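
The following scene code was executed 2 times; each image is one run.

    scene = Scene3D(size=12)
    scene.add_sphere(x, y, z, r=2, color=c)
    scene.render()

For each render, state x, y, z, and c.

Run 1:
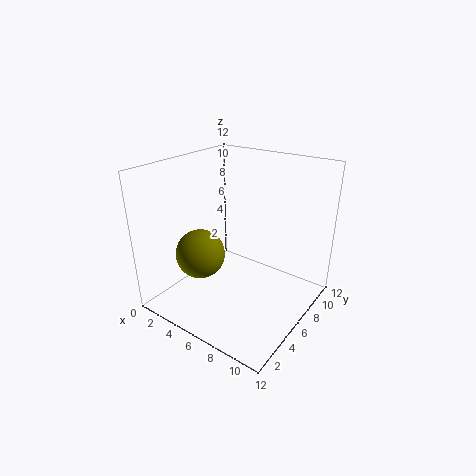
x = 4
y = 3.5
z = 5
c = 'olive'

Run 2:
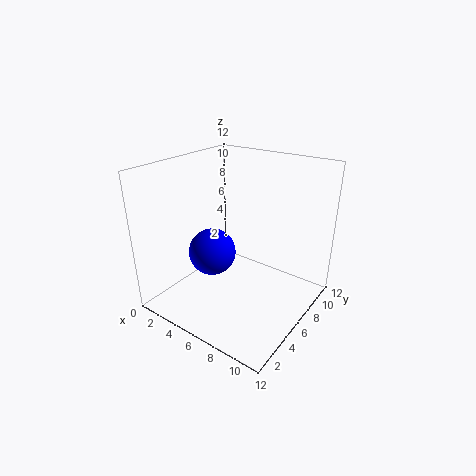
x = 4
y = 5
z = 4.5
c = 'blue'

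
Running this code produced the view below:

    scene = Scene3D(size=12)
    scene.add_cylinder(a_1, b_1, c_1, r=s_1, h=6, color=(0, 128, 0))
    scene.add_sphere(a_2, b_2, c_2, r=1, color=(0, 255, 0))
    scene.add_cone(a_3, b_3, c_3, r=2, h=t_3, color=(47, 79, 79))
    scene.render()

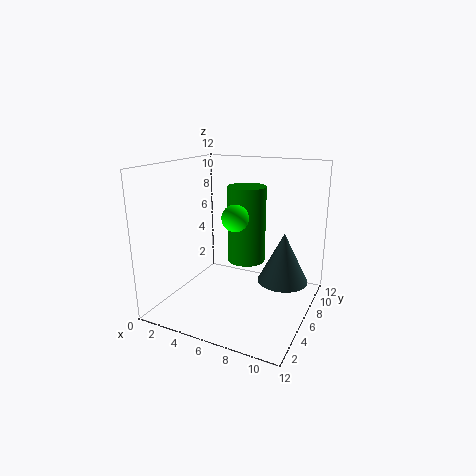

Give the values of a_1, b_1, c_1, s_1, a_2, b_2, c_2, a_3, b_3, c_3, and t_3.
a_1 = 7, b_1 = 5.5, c_1 = 4.5, s_1 = 1.5, a_2 = 7, b_2 = 3.5, c_2 = 8.5, a_3 = 10, b_3 = 6, c_3 = 3, t_3 = 4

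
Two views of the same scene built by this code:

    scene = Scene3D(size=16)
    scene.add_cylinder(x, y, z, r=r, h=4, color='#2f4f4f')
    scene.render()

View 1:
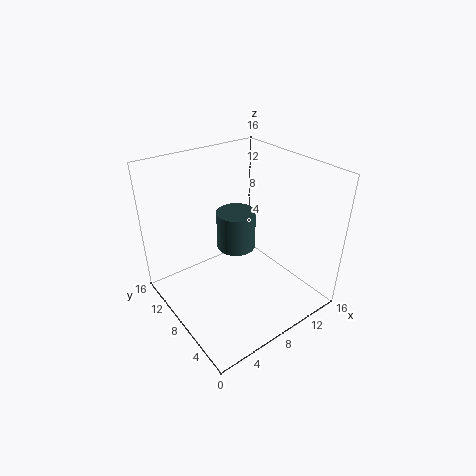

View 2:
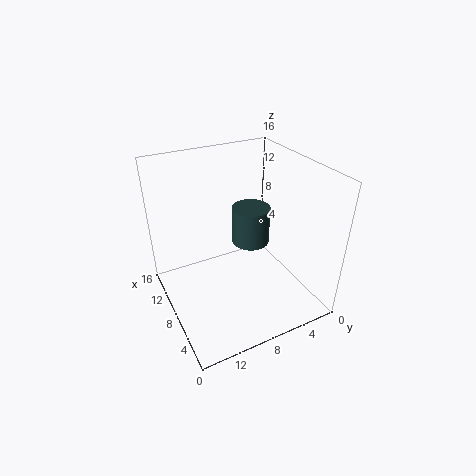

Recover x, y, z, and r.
x = 7; y = 7; z = 8; r = 2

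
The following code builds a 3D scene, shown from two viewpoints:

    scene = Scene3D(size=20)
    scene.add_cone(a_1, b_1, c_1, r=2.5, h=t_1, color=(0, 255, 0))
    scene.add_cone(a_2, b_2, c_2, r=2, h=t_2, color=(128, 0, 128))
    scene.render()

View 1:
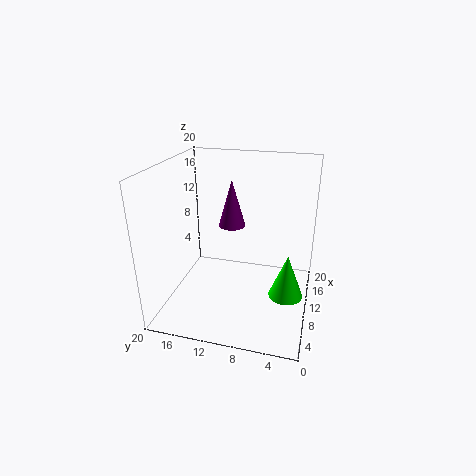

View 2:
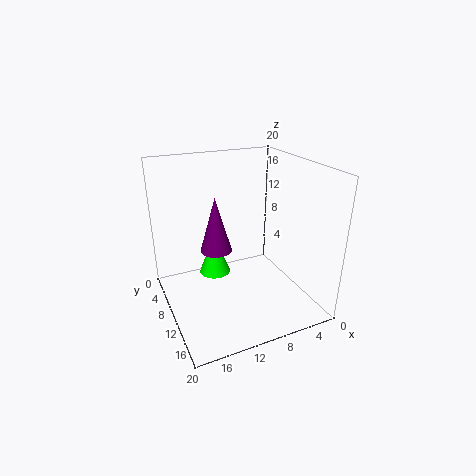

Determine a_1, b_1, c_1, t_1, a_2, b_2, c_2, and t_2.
a_1 = 11
b_1 = 3
c_1 = 1
t_1 = 6.5
a_2 = 14
b_2 = 12
c_2 = 10
t_2 = 7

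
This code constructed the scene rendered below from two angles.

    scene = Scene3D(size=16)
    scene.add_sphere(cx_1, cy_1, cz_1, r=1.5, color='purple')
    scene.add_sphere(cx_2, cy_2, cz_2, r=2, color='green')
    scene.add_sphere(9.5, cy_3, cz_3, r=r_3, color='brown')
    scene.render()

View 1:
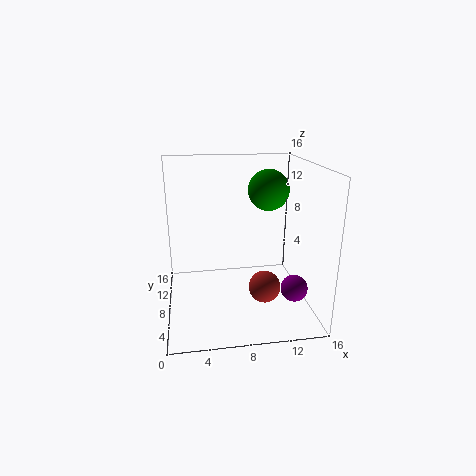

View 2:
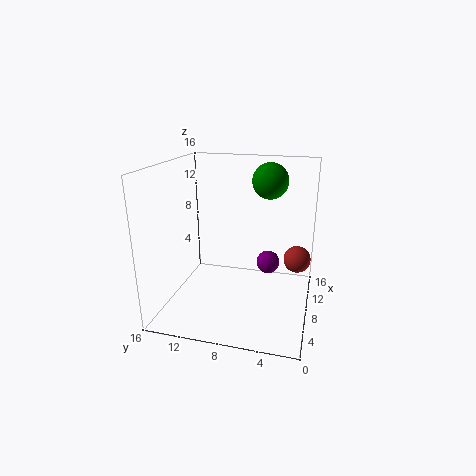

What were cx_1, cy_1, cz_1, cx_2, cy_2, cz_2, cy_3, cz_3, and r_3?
cx_1 = 14; cy_1 = 5.5; cz_1 = 2.5; cx_2 = 10.5; cy_2 = 5; cz_2 = 14; cy_3 = 1.5; cz_3 = 5.5; r_3 = 1.5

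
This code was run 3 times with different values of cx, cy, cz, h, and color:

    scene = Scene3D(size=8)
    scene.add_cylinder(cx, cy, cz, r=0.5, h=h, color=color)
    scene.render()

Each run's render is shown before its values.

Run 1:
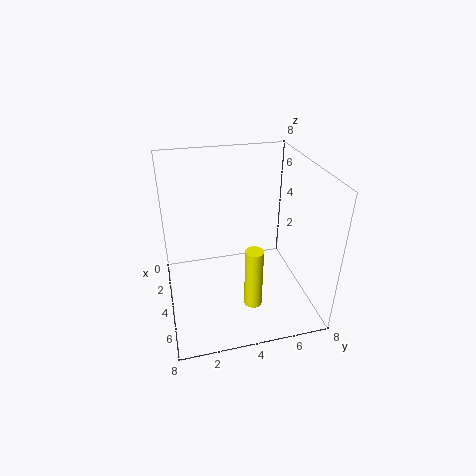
cx = 5.5
cy = 4.5
cz = 0.5
h = 3.5
color = 'yellow'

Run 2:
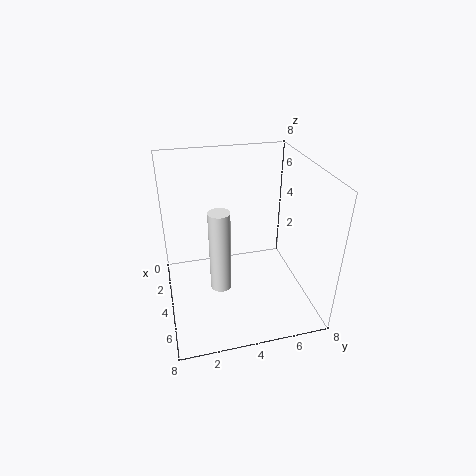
cx = 6.5
cy = 2.5
cz = 3
h = 4
color = 'white'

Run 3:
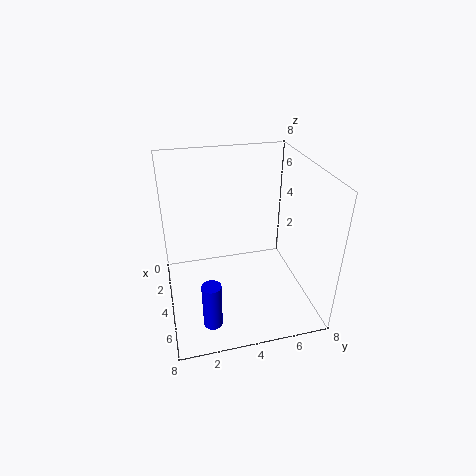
cx = 6.5
cy = 2
cz = 0.5
h = 2.5
color = 'blue'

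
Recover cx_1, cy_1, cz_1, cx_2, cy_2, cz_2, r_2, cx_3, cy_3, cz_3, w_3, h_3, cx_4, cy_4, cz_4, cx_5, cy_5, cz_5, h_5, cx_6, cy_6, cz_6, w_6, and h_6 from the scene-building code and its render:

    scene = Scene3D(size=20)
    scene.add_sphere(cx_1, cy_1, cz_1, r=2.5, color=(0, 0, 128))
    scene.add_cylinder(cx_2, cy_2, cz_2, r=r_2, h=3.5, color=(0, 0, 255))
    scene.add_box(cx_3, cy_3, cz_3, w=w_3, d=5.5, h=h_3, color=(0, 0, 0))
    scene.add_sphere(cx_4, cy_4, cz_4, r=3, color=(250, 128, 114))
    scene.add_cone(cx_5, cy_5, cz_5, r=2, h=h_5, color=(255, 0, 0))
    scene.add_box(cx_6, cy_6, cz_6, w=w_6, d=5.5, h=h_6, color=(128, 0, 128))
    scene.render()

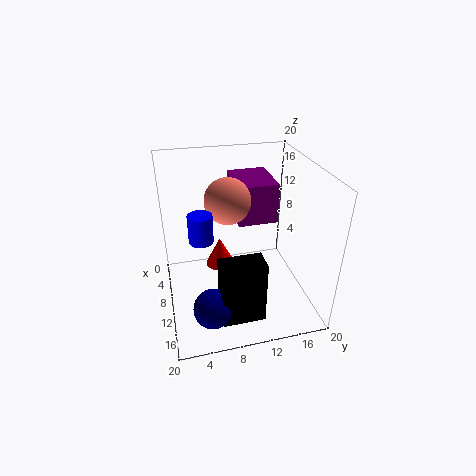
cx_1 = 17
cy_1 = 5
cz_1 = 4.5
cx_2 = 13.5
cy_2 = 4.5
cz_2 = 12.5
r_2 = 1.5
cx_3 = 15.5
cy_3 = 6
cz_3 = 2.5
w_3 = 3
h_3 = 8.5
cx_4 = 10.5
cy_4 = 8.5
cz_4 = 16
cx_5 = 9.5
cy_5 = 7.5
cz_5 = 6
h_5 = 4
cx_6 = 3.5
cy_6 = 10
cz_6 = 12
w_6 = 7
h_6 = 5.5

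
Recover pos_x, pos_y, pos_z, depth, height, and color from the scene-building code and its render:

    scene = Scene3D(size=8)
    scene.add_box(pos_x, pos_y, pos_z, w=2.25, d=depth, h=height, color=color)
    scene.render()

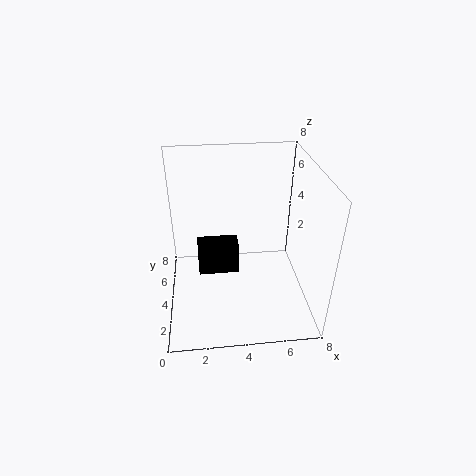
pos_x = 1.75, pos_y = 3.5, pos_z = 2, depth = 1.25, height = 1.75, color = 'black'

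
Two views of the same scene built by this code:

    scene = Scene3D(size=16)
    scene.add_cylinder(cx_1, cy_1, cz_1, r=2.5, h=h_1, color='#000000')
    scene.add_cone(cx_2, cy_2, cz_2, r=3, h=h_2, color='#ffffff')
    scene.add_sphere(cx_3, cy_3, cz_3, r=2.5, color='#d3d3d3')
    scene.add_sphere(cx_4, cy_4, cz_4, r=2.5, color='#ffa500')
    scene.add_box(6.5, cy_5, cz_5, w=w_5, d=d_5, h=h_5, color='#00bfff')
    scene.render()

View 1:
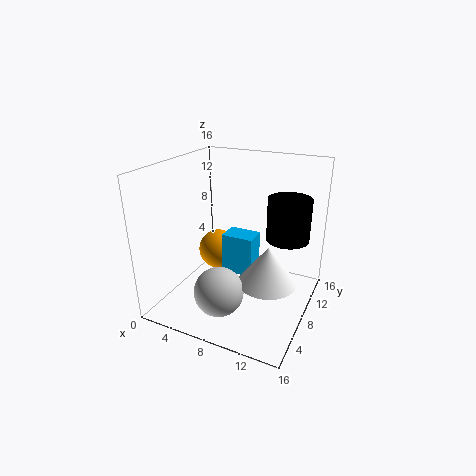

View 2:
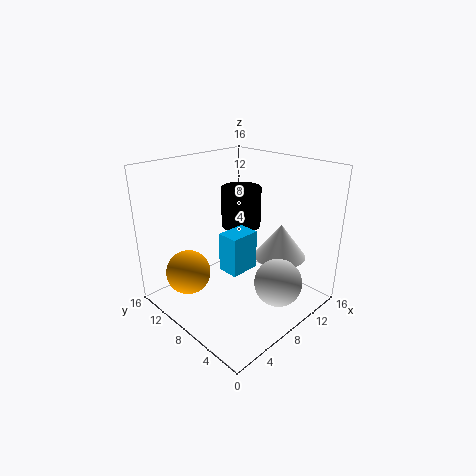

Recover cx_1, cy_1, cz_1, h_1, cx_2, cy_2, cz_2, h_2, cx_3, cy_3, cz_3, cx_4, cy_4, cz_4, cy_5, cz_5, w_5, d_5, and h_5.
cx_1 = 12.5; cy_1 = 12; cz_1 = 7; h_1 = 5; cx_2 = 12.5; cy_2 = 5.5; cz_2 = 5; h_2 = 4; cx_3 = 8.5; cy_3 = 2.5; cz_3 = 4.5; cx_4 = 3.5; cy_4 = 11.5; cz_4 = 4; cy_5 = 7; cz_5 = 4; w_5 = 3.5; d_5 = 2.5; h_5 = 4.5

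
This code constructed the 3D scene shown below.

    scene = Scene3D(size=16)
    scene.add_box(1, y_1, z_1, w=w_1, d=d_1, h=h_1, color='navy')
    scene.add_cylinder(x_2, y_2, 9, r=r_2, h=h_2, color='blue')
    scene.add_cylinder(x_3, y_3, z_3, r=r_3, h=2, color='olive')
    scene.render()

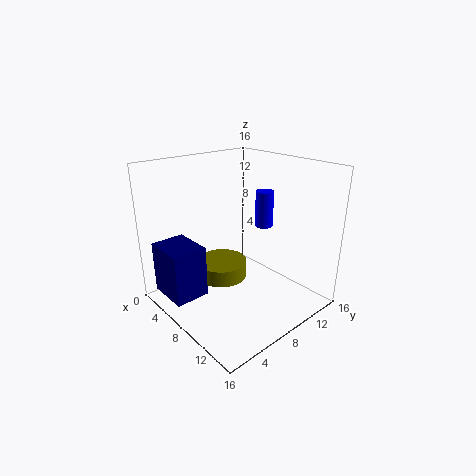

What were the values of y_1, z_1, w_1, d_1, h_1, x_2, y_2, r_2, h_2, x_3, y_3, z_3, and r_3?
y_1 = 1, z_1 = 1, w_1 = 5, d_1 = 4, h_1 = 6, x_2 = 9, y_2 = 11, r_2 = 1, h_2 = 4, x_3 = 5, y_3 = 8, z_3 = 2, r_3 = 3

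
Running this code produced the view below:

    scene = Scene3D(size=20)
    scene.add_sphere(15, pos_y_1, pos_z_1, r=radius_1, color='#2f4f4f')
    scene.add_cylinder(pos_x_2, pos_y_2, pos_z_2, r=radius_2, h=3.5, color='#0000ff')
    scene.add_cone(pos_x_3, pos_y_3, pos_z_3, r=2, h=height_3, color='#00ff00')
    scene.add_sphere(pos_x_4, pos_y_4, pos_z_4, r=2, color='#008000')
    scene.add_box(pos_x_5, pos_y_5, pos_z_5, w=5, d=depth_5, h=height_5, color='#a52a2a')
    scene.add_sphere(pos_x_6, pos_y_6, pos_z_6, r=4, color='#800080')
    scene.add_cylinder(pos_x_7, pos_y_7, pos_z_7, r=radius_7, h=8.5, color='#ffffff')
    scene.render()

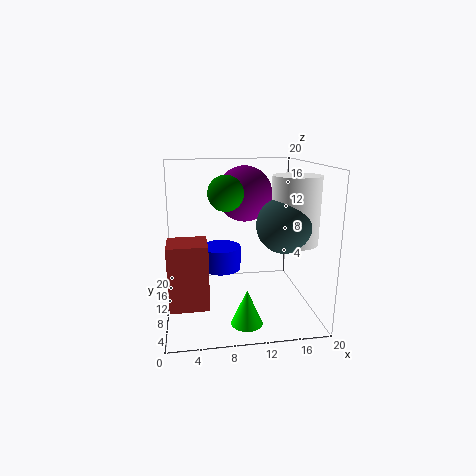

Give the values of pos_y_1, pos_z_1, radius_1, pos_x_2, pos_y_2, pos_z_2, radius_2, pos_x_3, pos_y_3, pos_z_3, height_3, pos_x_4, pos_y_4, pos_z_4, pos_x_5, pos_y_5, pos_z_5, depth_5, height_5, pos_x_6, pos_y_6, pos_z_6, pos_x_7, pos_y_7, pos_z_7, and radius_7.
pos_y_1 = 5
pos_z_1 = 13
radius_1 = 3.5
pos_x_2 = 8
pos_y_2 = 14
pos_z_2 = 4
radius_2 = 3
pos_x_3 = 10
pos_y_3 = 3
pos_z_3 = 1
height_3 = 4.5
pos_x_4 = 7.5
pos_y_4 = 3
pos_z_4 = 17.5
pos_x_5 = 0.5
pos_y_5 = 4
pos_z_5 = 2.5
depth_5 = 4.5
height_5 = 8.5
pos_x_6 = 11.5
pos_y_6 = 13.5
pos_z_6 = 15.5
pos_x_7 = 16.5
pos_y_7 = 5.5
pos_z_7 = 10.5
radius_7 = 3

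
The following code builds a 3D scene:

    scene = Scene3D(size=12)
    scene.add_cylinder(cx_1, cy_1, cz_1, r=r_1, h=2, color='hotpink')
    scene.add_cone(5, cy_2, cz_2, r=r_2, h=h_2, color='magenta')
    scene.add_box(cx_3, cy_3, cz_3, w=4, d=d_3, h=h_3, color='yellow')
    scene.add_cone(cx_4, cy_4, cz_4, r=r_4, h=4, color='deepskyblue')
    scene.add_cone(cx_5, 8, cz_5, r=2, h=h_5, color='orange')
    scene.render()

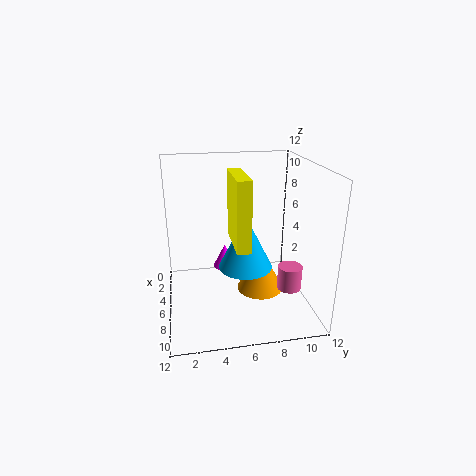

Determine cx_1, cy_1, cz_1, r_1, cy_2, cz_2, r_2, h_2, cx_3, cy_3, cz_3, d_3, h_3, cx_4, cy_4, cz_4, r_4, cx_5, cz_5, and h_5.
cx_1 = 8
cy_1 = 10
cz_1 = 2
r_1 = 1
cy_2 = 5
cz_2 = 3
r_2 = 1
h_2 = 2
cx_3 = 7
cy_3 = 5
cz_3 = 7
d_3 = 1
h_3 = 5
cx_4 = 9
cy_4 = 6
cz_4 = 5
r_4 = 2
cx_5 = 6
cz_5 = 1
h_5 = 4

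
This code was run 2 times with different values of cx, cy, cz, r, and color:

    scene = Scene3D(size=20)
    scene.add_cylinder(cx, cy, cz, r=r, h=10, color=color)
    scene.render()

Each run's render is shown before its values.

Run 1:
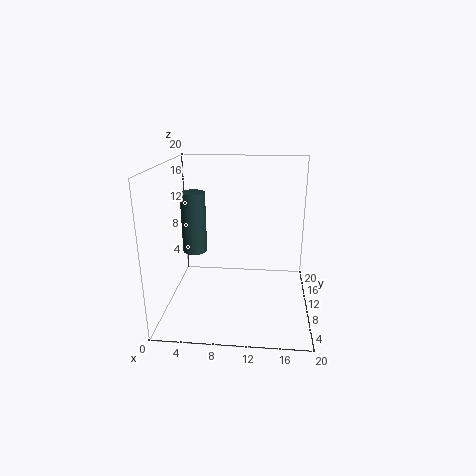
cx = 2, cy = 17.5, cz = 4.5, r = 2, color = 'darkslategray'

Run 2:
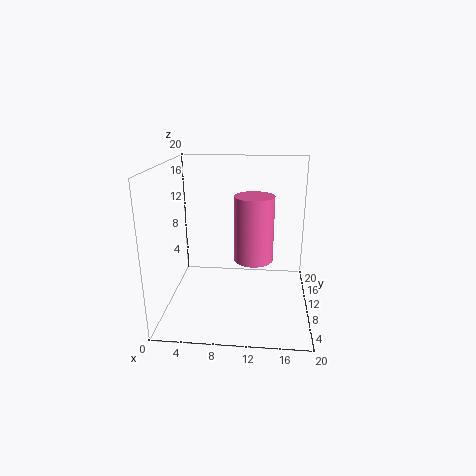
cx = 12, cy = 14, cz = 5, r = 3, color = 'hotpink'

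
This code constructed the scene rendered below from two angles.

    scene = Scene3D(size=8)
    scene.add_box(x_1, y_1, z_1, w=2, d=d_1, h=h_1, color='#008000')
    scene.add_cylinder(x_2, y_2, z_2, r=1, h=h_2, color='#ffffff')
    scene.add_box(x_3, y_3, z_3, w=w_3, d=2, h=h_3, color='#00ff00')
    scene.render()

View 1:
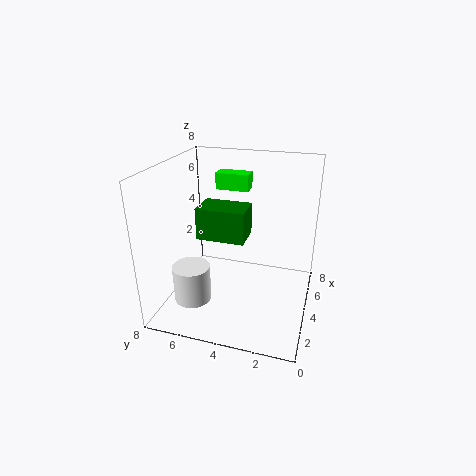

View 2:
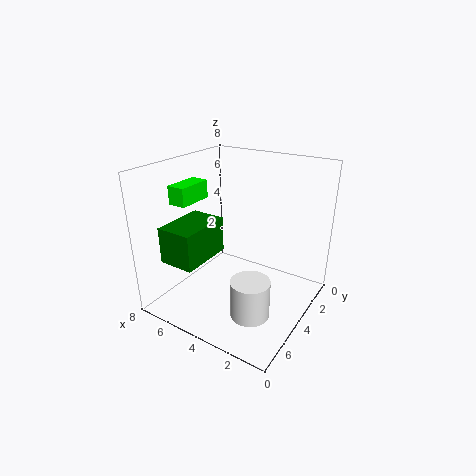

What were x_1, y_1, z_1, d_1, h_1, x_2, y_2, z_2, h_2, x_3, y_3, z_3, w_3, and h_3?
x_1 = 5, y_1 = 4, z_1 = 3, d_1 = 3, h_1 = 2, x_2 = 2, y_2 = 6, z_2 = 1, h_2 = 2, x_3 = 6, y_3 = 4, z_3 = 6, w_3 = 1, h_3 = 1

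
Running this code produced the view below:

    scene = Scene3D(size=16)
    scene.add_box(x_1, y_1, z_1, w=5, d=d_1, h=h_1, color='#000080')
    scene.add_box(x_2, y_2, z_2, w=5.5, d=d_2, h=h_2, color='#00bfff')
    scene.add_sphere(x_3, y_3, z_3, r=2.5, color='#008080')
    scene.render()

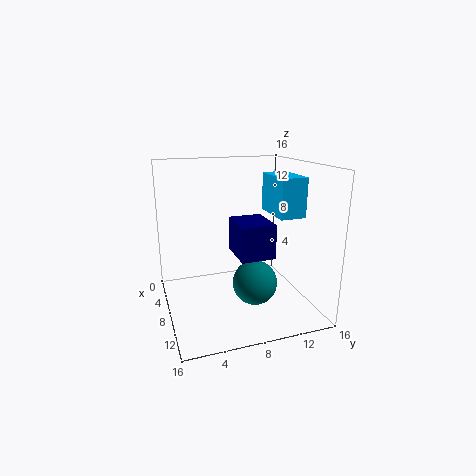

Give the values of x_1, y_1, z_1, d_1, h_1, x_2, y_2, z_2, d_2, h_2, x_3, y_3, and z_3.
x_1 = 4.5
y_1 = 8
z_1 = 5.5
d_1 = 4
h_1 = 4
x_2 = 4
y_2 = 12.5
z_2 = 10
d_2 = 3
h_2 = 4.5
x_3 = 9.5
y_3 = 9.5
z_3 = 3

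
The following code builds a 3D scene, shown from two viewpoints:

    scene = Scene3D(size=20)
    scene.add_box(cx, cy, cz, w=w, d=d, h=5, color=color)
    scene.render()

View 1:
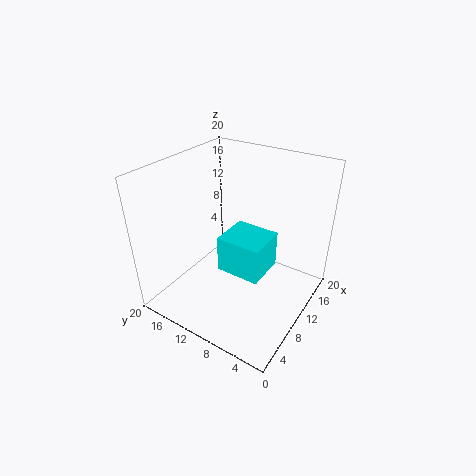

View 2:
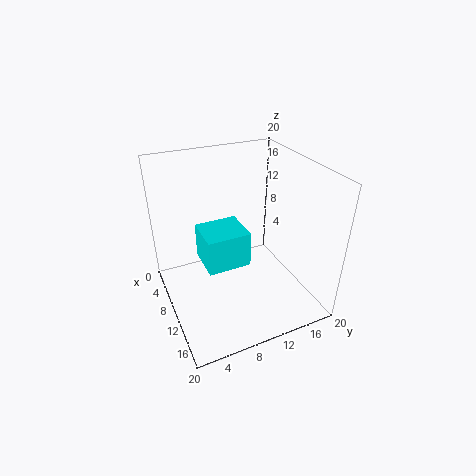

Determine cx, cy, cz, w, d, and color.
cx = 6.5
cy = 5
cz = 6.5
w = 5.5
d = 6
color = 'cyan'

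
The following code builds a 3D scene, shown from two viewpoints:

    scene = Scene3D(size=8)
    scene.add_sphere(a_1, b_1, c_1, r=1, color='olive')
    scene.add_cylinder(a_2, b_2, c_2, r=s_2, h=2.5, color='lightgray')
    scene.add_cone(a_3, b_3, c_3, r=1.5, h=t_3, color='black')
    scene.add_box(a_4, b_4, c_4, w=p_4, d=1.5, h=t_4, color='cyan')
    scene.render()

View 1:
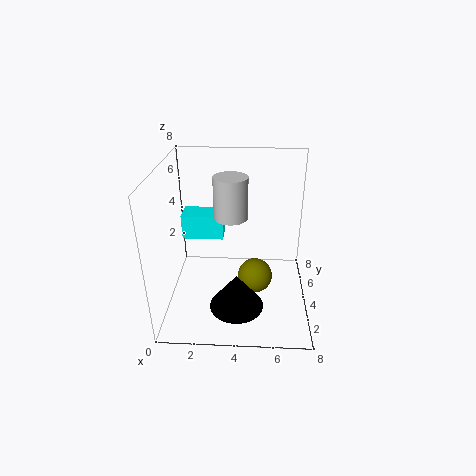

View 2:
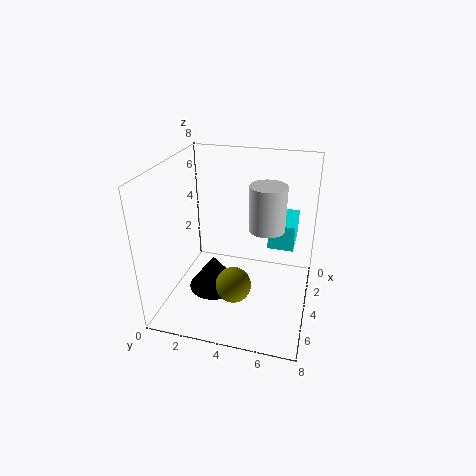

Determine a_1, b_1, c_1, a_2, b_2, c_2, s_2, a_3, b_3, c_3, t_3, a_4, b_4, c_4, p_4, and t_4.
a_1 = 5
b_1 = 4
c_1 = 1.5
a_2 = 3.5
b_2 = 5.5
c_2 = 4.5
s_2 = 1
a_3 = 4
b_3 = 2.5
c_3 = 0.5
t_3 = 2
a_4 = 0.5
b_4 = 5.5
c_4 = 3
p_4 = 2.5
t_4 = 1.5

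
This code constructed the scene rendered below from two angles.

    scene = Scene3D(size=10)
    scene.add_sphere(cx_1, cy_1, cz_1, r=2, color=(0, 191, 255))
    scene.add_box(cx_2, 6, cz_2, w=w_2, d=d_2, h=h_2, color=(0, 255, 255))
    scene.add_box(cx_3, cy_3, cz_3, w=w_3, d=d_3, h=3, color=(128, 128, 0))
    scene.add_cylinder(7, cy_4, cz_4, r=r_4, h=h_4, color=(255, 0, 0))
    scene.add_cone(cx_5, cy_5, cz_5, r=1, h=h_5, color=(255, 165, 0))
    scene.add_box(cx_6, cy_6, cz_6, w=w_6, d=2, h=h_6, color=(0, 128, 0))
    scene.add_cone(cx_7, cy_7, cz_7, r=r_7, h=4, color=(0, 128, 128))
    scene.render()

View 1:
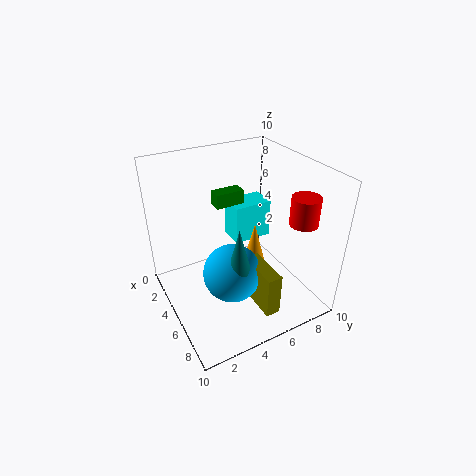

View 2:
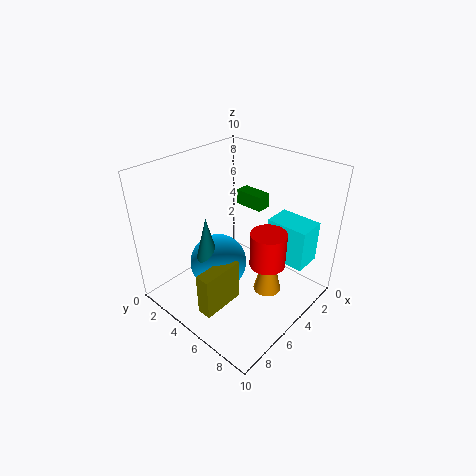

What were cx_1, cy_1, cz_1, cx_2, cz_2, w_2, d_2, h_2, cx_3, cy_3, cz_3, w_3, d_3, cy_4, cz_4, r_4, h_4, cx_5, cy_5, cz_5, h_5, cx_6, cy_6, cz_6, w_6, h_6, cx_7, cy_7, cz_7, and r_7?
cx_1 = 6, cy_1 = 4, cz_1 = 3, cx_2 = 1, cz_2 = 3, w_2 = 2, d_2 = 3, h_2 = 3, cx_3 = 6, cy_3 = 5, cz_3 = 1, w_3 = 3, d_3 = 1, cy_4 = 9, cz_4 = 6, r_4 = 1, h_4 = 2, cx_5 = 4, cy_5 = 7, cz_5 = 1, h_5 = 4, cx_6 = 3, cy_6 = 4, cz_6 = 7, w_6 = 1, h_6 = 1, cx_7 = 7, cy_7 = 4, cz_7 = 3, r_7 = 1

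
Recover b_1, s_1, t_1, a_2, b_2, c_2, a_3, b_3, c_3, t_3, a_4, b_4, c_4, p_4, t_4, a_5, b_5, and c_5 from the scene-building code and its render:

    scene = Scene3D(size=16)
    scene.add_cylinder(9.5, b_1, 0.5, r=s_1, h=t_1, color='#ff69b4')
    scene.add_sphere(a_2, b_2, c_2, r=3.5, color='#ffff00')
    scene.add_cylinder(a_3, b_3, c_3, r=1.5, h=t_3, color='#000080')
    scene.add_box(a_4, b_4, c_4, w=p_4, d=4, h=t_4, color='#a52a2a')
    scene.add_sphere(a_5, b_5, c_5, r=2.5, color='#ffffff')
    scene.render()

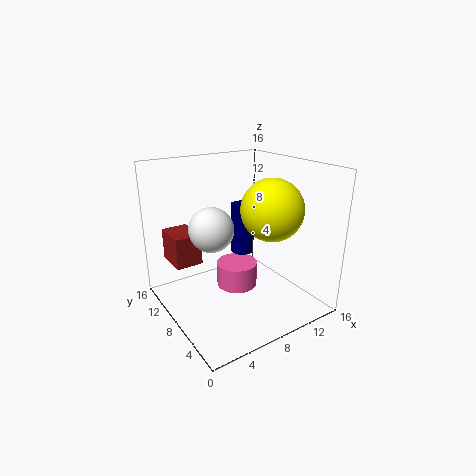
b_1 = 10.5; s_1 = 2.5; t_1 = 3; a_2 = 11.5; b_2 = 6.5; c_2 = 11; a_3 = 12; b_3 = 13; c_3 = 3.5; t_3 = 6.5; a_4 = 1.5; b_4 = 10; c_4 = 5; p_4 = 3; t_4 = 3.5; a_5 = 5.5; b_5 = 9.5; c_5 = 9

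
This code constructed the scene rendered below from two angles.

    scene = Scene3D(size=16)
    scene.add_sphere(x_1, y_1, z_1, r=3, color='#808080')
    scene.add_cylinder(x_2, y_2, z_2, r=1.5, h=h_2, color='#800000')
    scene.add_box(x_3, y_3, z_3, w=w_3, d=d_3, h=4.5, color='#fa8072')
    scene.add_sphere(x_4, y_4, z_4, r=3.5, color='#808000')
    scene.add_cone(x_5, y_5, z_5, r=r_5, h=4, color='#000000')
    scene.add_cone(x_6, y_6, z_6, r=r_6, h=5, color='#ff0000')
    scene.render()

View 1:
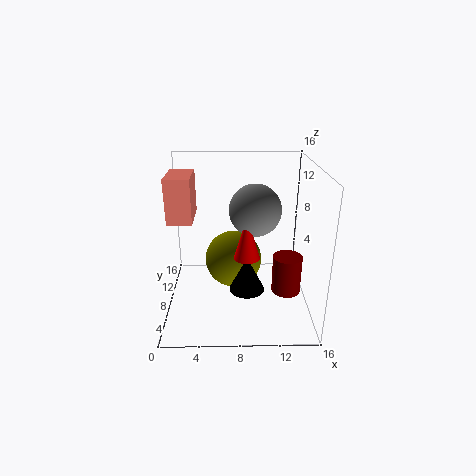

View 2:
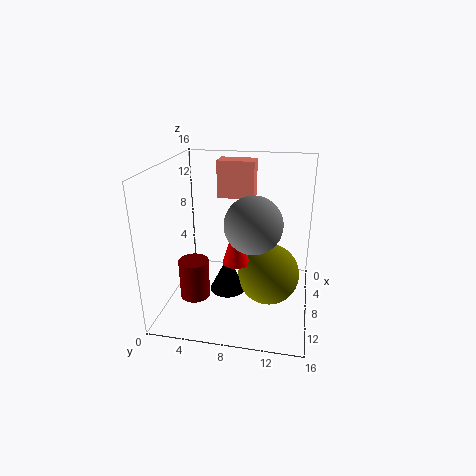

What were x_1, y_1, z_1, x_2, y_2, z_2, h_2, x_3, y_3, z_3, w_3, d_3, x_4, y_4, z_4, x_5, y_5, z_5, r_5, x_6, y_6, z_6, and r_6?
x_1 = 10
y_1 = 10
z_1 = 10.5
x_2 = 13
y_2 = 4.5
z_2 = 3.5
h_2 = 4
x_3 = 1
y_3 = 4.5
z_3 = 11
w_3 = 2.5
d_3 = 4.5
x_4 = 7.5
y_4 = 11.5
z_4 = 3.5
x_5 = 9
y_5 = 7
z_5 = 2
r_5 = 2
x_6 = 9
y_6 = 8
z_6 = 5.5
r_6 = 1.5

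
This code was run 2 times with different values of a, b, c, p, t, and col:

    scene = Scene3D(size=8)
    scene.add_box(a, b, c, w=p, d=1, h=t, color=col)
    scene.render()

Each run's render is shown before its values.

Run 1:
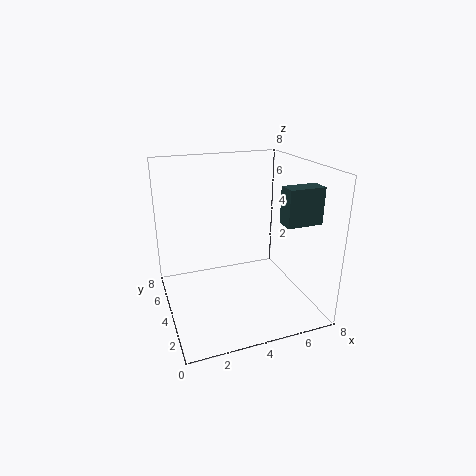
a = 6; b = 2; c = 5; p = 2; t = 2; col = 'darkslategray'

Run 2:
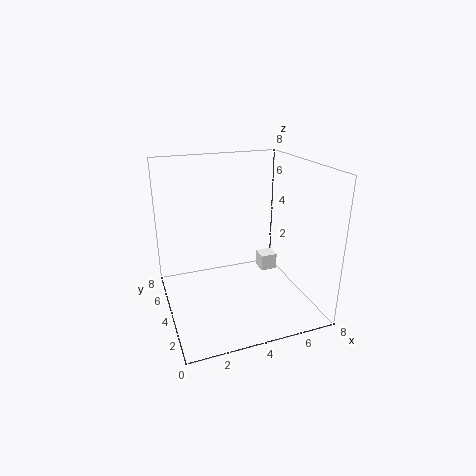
a = 6; b = 5; c = 1; p = 1; t = 1; col = 'white'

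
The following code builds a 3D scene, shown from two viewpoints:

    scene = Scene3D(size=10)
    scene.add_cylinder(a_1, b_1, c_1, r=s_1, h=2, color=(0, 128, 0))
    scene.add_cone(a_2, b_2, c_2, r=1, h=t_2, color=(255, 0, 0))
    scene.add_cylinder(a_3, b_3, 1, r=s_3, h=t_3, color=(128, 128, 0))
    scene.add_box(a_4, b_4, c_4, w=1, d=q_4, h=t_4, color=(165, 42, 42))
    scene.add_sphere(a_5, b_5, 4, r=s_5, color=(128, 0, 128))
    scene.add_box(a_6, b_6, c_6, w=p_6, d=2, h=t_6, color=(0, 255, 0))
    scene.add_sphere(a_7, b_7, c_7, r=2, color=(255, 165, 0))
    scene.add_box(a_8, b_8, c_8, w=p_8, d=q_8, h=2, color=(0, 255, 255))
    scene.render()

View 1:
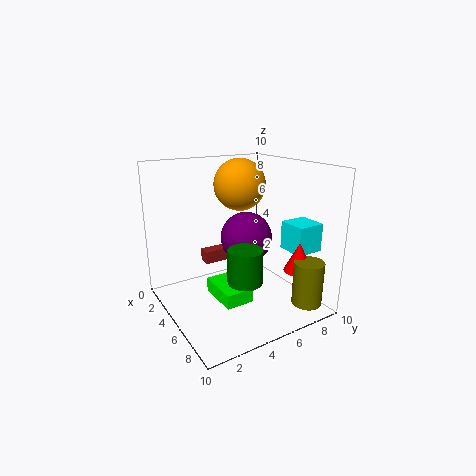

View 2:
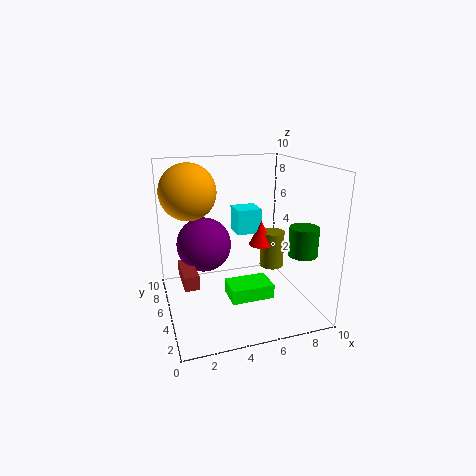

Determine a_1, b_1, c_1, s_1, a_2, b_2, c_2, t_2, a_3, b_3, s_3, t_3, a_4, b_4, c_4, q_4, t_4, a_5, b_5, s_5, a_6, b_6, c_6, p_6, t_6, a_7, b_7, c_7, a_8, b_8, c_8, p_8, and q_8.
a_1 = 9; b_1 = 3; c_1 = 4; s_1 = 1; a_2 = 8; b_2 = 8; c_2 = 3; t_2 = 2; a_3 = 9; b_3 = 8; s_3 = 1; t_3 = 3; a_4 = 1; b_4 = 4; c_4 = 2; q_4 = 3; t_4 = 1; a_5 = 3; b_5 = 7; s_5 = 2; a_6 = 4; b_6 = 3; c_6 = 1; p_6 = 3; t_6 = 1; a_7 = 2; b_7 = 7; c_7 = 8; a_8 = 6; b_8 = 8; c_8 = 4; p_8 = 2; q_8 = 2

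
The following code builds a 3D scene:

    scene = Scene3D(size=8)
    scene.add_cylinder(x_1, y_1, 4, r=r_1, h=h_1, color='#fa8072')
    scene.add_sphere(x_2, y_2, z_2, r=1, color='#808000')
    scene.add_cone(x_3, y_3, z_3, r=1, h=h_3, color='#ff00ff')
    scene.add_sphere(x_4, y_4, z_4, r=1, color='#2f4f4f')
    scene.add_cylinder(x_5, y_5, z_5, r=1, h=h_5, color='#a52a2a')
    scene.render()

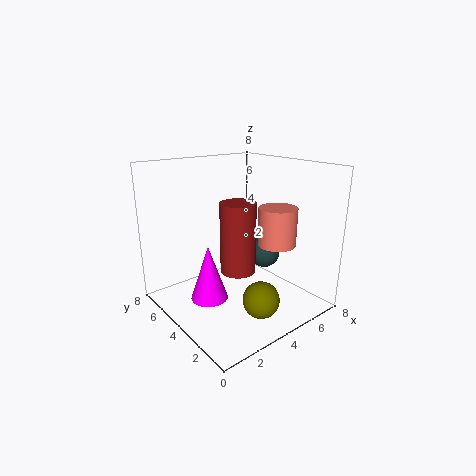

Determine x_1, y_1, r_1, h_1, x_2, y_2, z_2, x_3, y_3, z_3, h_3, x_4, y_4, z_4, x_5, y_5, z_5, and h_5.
x_1 = 5, y_1 = 2, r_1 = 1, h_1 = 2, x_2 = 4, y_2 = 2, z_2 = 1, x_3 = 2, y_3 = 4, z_3 = 1, h_3 = 3, x_4 = 7, y_4 = 5, z_4 = 2, x_5 = 4, y_5 = 4, z_5 = 2, h_5 = 4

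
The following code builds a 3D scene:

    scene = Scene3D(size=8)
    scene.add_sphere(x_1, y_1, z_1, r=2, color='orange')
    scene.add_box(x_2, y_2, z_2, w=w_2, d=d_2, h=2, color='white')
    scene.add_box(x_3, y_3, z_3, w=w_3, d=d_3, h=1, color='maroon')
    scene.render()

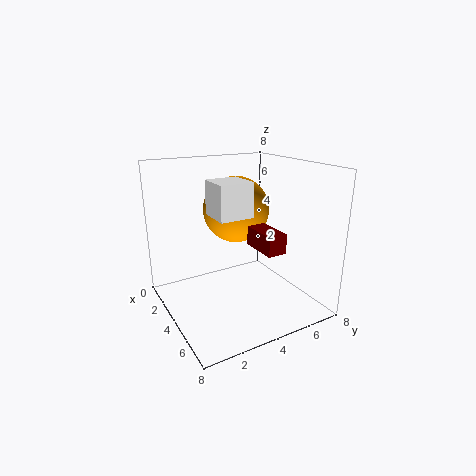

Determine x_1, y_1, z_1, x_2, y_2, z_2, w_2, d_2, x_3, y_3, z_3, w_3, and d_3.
x_1 = 2; y_1 = 5; z_1 = 5; x_2 = 2; y_2 = 3; z_2 = 5; w_2 = 2; d_2 = 2; x_3 = 5; y_3 = 4; z_3 = 4; w_3 = 2; d_3 = 1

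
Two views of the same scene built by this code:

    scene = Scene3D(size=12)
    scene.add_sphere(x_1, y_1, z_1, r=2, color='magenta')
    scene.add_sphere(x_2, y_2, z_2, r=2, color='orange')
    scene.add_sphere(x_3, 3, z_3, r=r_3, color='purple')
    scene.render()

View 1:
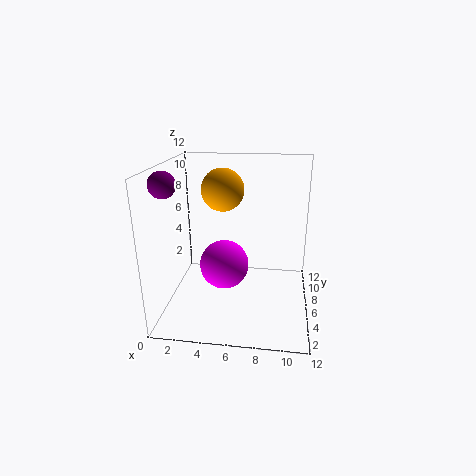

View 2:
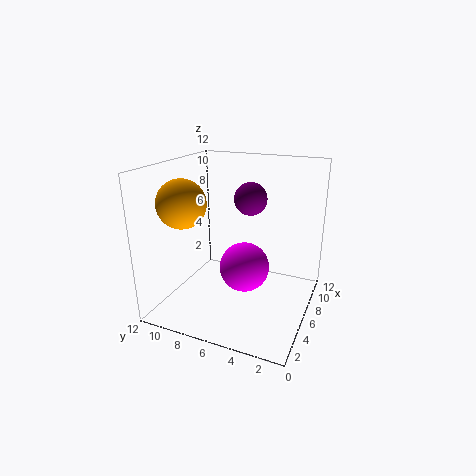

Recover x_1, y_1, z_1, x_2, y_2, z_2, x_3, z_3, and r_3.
x_1 = 5, y_1 = 5, z_1 = 4, x_2 = 4, y_2 = 10, z_2 = 9, x_3 = 1, z_3 = 11, r_3 = 1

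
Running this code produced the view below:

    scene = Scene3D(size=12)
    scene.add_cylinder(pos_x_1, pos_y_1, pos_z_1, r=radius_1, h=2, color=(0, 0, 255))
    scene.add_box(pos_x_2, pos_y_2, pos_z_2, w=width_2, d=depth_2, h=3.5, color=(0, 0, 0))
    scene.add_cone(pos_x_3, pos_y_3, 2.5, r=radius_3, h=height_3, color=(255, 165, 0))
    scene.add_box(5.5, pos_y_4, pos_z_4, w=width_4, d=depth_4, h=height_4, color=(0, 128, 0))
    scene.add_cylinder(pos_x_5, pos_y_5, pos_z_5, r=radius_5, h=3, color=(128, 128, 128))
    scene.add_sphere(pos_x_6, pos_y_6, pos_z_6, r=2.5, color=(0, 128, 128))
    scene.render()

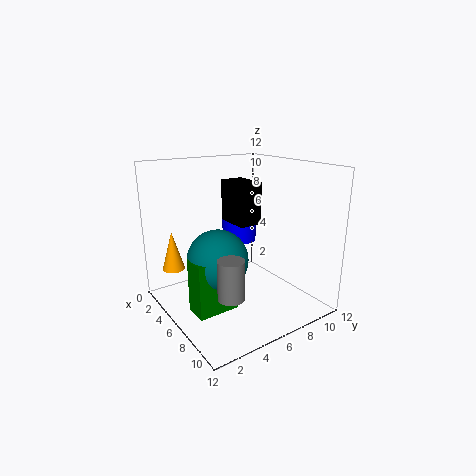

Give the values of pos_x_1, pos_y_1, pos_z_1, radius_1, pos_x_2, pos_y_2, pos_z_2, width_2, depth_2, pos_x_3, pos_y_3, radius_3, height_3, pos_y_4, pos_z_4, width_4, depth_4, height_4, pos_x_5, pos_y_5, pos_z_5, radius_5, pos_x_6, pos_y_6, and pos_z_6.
pos_x_1 = 4, pos_y_1 = 7.5, pos_z_1 = 5, radius_1 = 1.5, pos_x_2 = 3.5, pos_y_2 = 6, pos_z_2 = 7, width_2 = 3, depth_2 = 2, pos_x_3 = 1.5, pos_y_3 = 2, radius_3 = 1, height_3 = 3.5, pos_y_4 = 1.5, pos_z_4 = 0.5, width_4 = 2, depth_4 = 3.5, height_4 = 4.5, pos_x_5 = 9.5, pos_y_5 = 3, pos_z_5 = 3, radius_5 = 1, pos_x_6 = 6, pos_y_6 = 4, pos_z_6 = 4.5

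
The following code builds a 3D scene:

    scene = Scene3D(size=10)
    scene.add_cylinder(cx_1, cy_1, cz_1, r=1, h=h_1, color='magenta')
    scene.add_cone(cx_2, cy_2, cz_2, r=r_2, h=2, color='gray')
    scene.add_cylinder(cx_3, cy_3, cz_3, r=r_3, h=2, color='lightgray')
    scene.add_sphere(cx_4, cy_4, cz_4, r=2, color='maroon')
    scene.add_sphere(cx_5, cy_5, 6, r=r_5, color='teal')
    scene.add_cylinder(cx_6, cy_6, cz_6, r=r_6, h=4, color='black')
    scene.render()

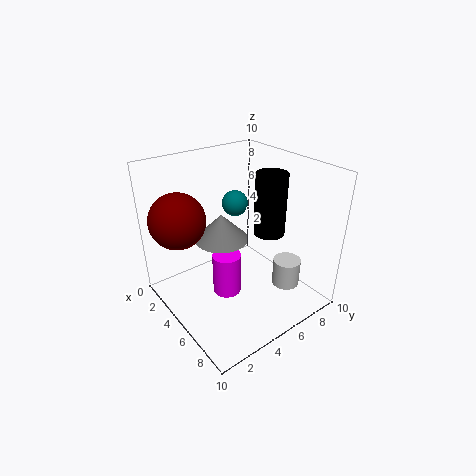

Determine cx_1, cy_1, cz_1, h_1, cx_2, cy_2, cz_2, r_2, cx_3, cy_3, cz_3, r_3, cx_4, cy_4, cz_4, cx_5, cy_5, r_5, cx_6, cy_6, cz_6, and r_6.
cx_1 = 5, cy_1 = 4, cz_1 = 1, h_1 = 3, cx_2 = 3, cy_2 = 5, cz_2 = 4, r_2 = 2, cx_3 = 7, cy_3 = 8, cz_3 = 1, r_3 = 1, cx_4 = 2, cy_4 = 2, cz_4 = 6, cx_5 = 2, cy_5 = 7, r_5 = 1, cx_6 = 7, cy_6 = 6, cz_6 = 6, r_6 = 1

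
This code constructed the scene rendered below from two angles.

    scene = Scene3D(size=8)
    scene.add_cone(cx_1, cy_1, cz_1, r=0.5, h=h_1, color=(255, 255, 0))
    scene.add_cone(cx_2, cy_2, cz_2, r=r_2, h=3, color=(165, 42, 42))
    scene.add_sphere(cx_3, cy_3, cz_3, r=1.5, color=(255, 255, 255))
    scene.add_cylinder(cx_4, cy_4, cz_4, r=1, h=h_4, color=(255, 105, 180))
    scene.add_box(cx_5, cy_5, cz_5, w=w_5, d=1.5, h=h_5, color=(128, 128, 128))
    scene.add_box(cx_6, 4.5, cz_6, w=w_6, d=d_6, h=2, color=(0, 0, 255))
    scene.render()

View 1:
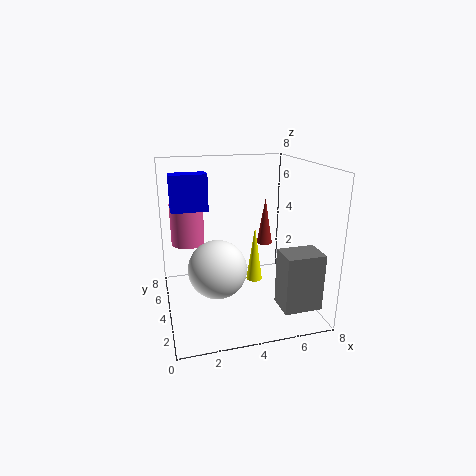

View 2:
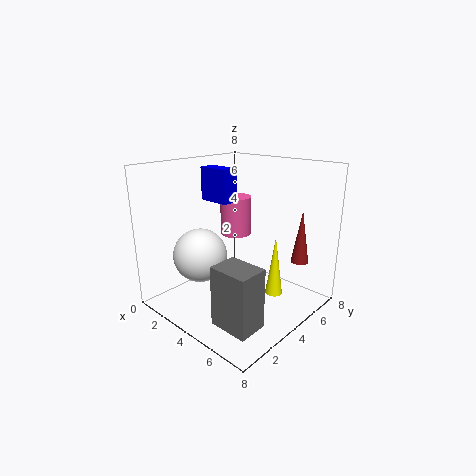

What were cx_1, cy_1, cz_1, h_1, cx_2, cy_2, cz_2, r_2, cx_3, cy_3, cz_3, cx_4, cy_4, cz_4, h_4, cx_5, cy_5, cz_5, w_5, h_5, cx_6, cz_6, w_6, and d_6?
cx_1 = 5.5
cy_1 = 5.5
cz_1 = 0.5
h_1 = 3.5
cx_2 = 6.5
cy_2 = 6.5
cz_2 = 2.5
r_2 = 0.5
cx_3 = 2.5
cy_3 = 2.5
cz_3 = 3
cx_4 = 1.5
cy_4 = 6.5
cz_4 = 3
h_4 = 2.5
cx_5 = 5.5
cy_5 = 0.5
cz_5 = 1
w_5 = 2
h_5 = 3
cx_6 = 0.5
cz_6 = 5.5
w_6 = 2
d_6 = 1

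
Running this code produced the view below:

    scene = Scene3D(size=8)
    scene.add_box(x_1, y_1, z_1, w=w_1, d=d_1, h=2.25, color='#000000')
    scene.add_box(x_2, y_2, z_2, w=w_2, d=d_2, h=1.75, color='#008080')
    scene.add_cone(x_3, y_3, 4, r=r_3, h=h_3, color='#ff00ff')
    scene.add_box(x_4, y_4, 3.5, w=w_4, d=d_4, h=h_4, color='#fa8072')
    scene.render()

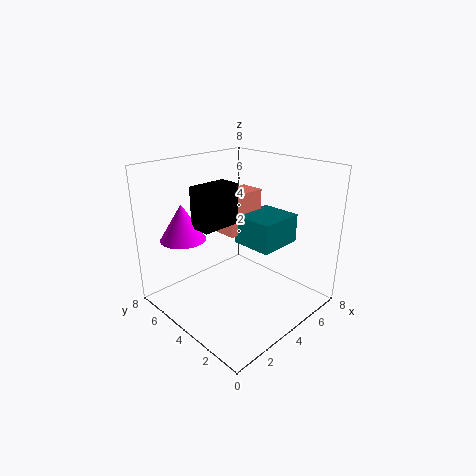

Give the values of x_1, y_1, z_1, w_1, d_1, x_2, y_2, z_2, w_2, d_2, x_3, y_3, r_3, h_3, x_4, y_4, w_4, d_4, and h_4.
x_1 = 2
y_1 = 4.25
z_1 = 4.75
w_1 = 2.25
d_1 = 1.25
x_2 = 5
y_2 = 2.75
z_2 = 3
w_2 = 2.75
d_2 = 2.5
x_3 = 1.75
y_3 = 6
r_3 = 1.25
h_3 = 2
x_4 = 4.5
y_4 = 5
w_4 = 2.5
d_4 = 1.5
h_4 = 2.5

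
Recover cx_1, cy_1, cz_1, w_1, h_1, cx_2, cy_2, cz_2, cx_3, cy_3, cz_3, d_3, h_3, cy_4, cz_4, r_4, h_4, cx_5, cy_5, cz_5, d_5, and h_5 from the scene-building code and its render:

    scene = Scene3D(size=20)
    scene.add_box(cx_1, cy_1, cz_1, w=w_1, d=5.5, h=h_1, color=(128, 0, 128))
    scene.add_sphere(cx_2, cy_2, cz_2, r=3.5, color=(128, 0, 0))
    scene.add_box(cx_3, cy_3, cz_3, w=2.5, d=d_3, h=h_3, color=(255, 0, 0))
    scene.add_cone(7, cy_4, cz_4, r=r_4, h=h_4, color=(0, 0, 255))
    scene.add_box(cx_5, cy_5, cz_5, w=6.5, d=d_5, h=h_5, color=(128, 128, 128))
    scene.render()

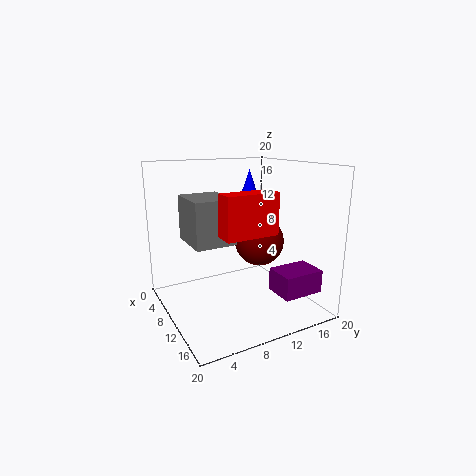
cx_1 = 15; cy_1 = 12; cz_1 = 4; w_1 = 4; h_1 = 3; cx_2 = 10; cy_2 = 13.5; cz_2 = 9; cx_3 = 15.5; cy_3 = 4.5; cz_3 = 12.5; d_3 = 6.5; h_3 = 5; cy_4 = 13.5; cz_4 = 14.5; r_4 = 1.5; h_4 = 4.5; cx_5 = 6; cy_5 = 3; cz_5 = 10; d_5 = 5.5; h_5 = 6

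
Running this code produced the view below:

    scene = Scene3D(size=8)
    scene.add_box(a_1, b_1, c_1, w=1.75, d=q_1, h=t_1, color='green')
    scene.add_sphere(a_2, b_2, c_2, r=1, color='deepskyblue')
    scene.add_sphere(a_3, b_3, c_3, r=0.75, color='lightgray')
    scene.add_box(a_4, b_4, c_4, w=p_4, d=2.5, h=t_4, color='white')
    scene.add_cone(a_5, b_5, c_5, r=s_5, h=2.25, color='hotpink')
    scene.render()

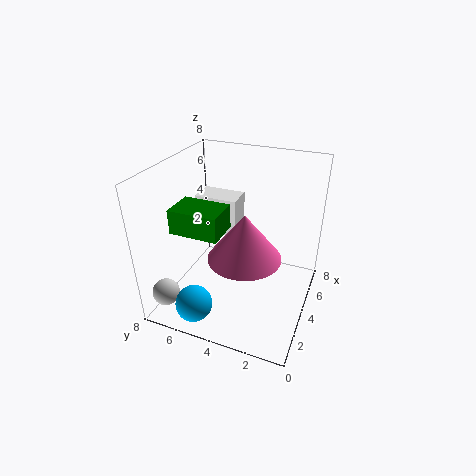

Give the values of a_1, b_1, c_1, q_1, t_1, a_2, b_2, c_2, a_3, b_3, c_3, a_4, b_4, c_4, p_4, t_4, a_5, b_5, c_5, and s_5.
a_1 = 1.25; b_1 = 4; c_1 = 5.25; q_1 = 2.5; t_1 = 1.25; a_2 = 1.25; b_2 = 5.5; c_2 = 1; a_3 = 1.25; b_3 = 7.25; c_3 = 1.25; a_4 = 4.75; b_4 = 4.5; c_4 = 3.5; p_4 = 1.5; t_4 = 2.25; a_5 = 1.75; b_5 = 2.75; c_5 = 4.5; s_5 = 1.75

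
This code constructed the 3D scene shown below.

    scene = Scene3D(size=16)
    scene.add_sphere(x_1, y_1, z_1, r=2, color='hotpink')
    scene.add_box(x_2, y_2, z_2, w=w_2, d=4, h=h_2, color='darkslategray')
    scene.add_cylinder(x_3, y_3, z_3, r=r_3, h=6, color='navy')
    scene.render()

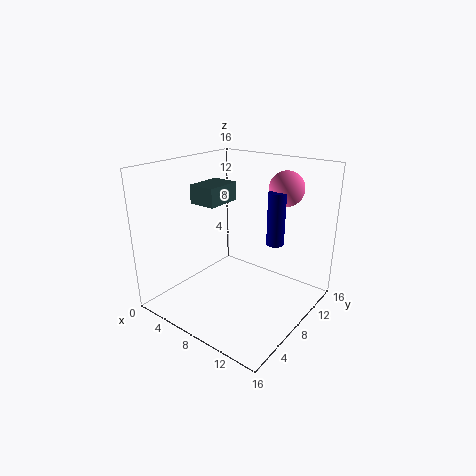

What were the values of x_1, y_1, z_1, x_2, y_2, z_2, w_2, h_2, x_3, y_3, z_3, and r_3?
x_1 = 11, y_1 = 13, z_1 = 13, x_2 = 4, y_2 = 5, z_2 = 12, w_2 = 3, h_2 = 2, x_3 = 11, y_3 = 11, z_3 = 7, r_3 = 1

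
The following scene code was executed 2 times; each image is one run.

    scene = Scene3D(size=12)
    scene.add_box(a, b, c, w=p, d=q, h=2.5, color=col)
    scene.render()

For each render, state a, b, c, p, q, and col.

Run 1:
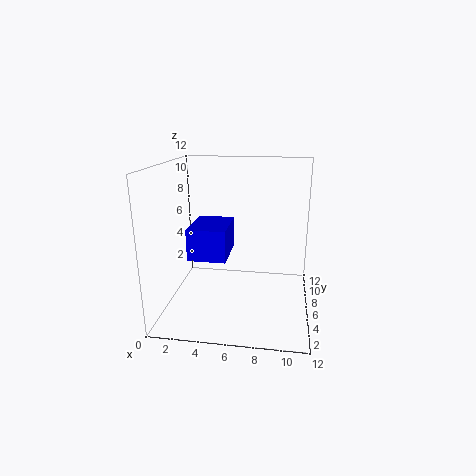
a = 2.5; b = 3; c = 5; p = 3; q = 4; col = 'blue'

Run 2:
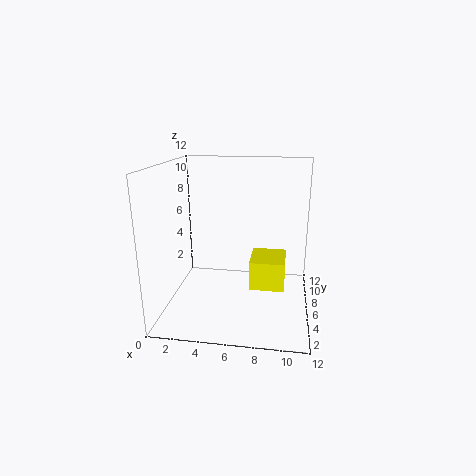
a = 7; b = 5.5; c = 1.5; p = 3; q = 3.5; col = 'yellow'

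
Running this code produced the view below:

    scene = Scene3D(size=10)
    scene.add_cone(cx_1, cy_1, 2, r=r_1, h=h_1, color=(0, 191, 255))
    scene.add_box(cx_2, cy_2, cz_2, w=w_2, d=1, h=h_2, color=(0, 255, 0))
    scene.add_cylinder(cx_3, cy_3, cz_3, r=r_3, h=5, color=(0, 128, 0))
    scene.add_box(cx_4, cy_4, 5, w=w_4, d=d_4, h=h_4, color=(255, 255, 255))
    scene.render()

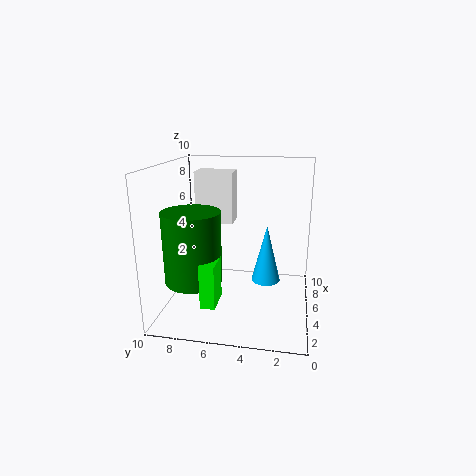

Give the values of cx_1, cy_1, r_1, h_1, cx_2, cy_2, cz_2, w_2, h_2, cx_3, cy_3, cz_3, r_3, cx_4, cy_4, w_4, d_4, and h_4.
cx_1 = 5, cy_1 = 3, r_1 = 1, h_1 = 4, cx_2 = 2, cy_2 = 6, cz_2 = 1, w_2 = 2, h_2 = 3, cx_3 = 4, cy_3 = 8, cz_3 = 2, r_3 = 2, cx_4 = 8, cy_4 = 6, w_4 = 2, d_4 = 3, h_4 = 4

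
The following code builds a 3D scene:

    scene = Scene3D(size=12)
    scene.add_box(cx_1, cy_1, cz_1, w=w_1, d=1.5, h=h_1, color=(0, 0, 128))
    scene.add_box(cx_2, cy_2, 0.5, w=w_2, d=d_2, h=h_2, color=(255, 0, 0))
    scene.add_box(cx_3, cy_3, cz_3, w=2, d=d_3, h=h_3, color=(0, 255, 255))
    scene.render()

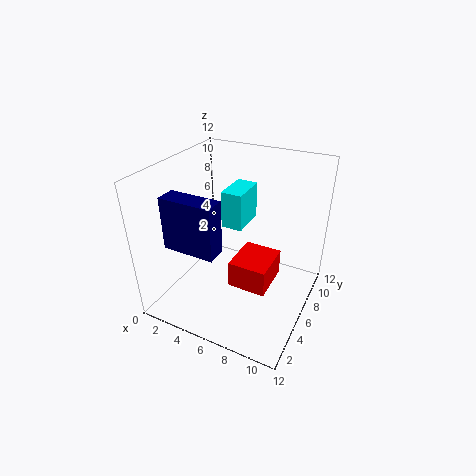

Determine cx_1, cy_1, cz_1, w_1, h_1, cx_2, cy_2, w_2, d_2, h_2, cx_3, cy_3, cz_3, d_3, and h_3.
cx_1 = 2.5, cy_1 = 1, cz_1 = 7, w_1 = 4, h_1 = 4, cx_2 = 5, cy_2 = 6, w_2 = 3.5, d_2 = 4, h_2 = 2.5, cx_3 = 3, cy_3 = 8.5, cz_3 = 5, d_3 = 3.5, h_3 = 3.5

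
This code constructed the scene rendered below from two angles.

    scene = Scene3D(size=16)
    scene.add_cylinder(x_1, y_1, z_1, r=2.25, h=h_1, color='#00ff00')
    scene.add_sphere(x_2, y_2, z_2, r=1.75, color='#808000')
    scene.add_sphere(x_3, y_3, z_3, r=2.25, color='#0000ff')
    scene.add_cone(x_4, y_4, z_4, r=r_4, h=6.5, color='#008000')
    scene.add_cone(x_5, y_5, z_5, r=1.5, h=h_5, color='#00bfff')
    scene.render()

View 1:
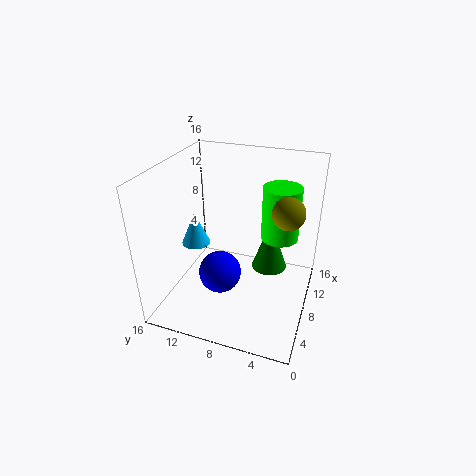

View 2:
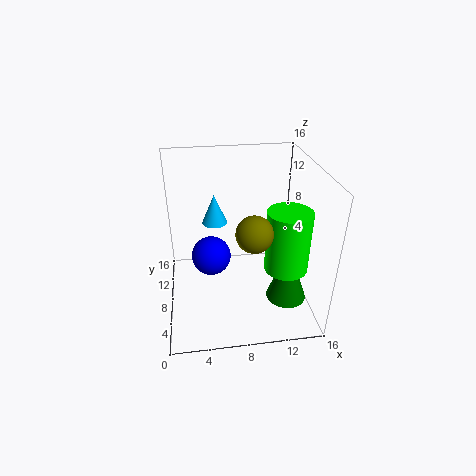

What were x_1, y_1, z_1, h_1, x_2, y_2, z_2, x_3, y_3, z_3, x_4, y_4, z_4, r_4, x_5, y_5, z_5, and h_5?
x_1 = 12.5; y_1 = 4.25; z_1 = 6.25; h_1 = 6.5; x_2 = 8.75; y_2 = 2.75; z_2 = 11.5; x_3 = 5; y_3 = 9; z_3 = 5.25; x_4 = 13.25; y_4 = 5.5; z_4 = 1.25; r_4 = 2.25; x_5 = 5.75; y_5 = 12; z_5 = 8; h_5 = 3.5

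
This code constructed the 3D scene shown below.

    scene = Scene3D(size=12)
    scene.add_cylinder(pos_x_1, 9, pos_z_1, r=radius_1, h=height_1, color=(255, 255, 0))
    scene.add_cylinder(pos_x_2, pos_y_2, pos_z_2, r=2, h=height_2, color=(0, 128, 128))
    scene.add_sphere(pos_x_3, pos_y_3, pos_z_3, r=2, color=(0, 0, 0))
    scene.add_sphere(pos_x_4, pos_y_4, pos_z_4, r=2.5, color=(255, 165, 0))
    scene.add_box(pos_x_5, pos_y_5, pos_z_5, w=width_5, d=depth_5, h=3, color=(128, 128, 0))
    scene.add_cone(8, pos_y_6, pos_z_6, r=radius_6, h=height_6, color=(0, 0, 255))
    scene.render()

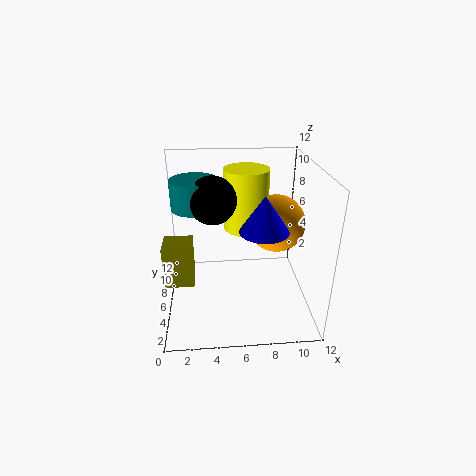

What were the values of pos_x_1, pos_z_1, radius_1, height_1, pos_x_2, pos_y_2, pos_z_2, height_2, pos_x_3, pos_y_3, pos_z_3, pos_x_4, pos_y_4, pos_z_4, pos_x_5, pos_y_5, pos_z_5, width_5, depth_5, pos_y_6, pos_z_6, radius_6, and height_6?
pos_x_1 = 7, pos_z_1 = 5.5, radius_1 = 2, height_1 = 5.5, pos_x_2 = 2.5, pos_y_2 = 8, pos_z_2 = 8, height_2 = 2.5, pos_x_3 = 4, pos_y_3 = 7, pos_z_3 = 9, pos_x_4 = 9.5, pos_y_4 = 7.5, pos_z_4 = 6.5, pos_x_5 = 0.5, pos_y_5 = 1, pos_z_5 = 5, width_5 = 2, depth_5 = 2, pos_y_6 = 5, pos_z_6 = 7, radius_6 = 2, height_6 = 3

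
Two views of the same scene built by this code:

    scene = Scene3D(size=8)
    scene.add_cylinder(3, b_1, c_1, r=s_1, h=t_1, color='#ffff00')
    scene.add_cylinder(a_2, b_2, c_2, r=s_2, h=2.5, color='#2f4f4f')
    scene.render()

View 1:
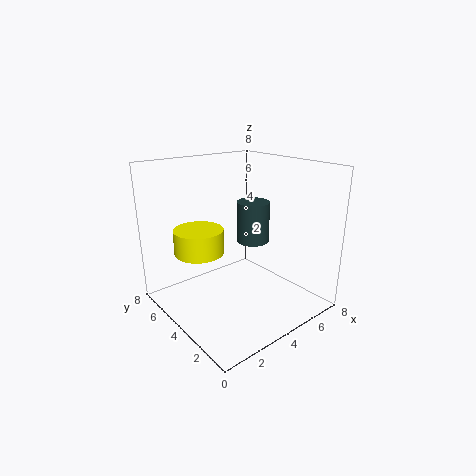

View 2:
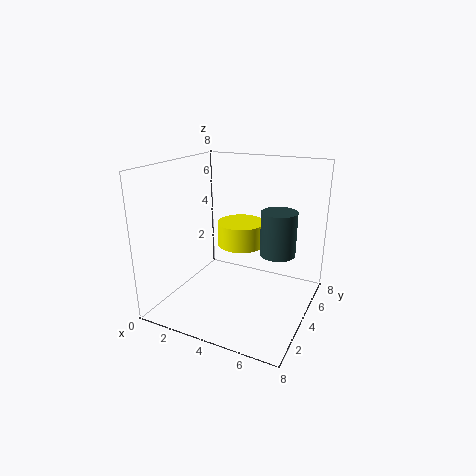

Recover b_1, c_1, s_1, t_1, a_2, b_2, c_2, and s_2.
b_1 = 6.5; c_1 = 2.5; s_1 = 1.5; t_1 = 1.5; a_2 = 6; b_2 = 5; c_2 = 3; s_2 = 1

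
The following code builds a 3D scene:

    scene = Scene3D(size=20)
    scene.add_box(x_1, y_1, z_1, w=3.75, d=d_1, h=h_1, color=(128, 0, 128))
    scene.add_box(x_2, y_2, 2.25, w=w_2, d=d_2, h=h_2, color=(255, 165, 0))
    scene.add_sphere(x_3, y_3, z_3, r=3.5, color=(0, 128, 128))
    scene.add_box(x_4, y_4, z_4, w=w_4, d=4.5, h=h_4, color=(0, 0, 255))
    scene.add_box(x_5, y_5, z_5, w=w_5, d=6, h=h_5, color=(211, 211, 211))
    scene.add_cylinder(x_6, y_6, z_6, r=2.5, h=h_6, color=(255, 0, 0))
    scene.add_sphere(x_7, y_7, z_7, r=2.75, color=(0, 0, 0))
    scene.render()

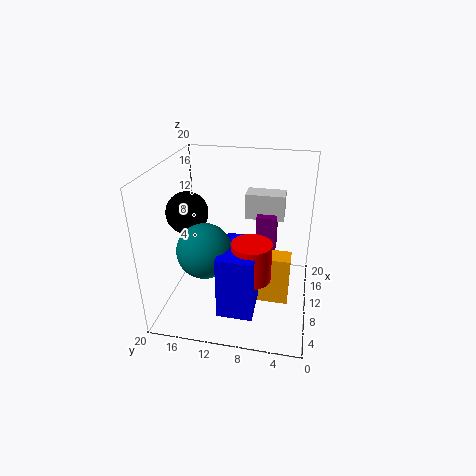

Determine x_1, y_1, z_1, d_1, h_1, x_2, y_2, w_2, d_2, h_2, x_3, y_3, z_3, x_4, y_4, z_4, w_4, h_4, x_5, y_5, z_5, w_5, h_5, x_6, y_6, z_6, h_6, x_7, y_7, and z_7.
x_1 = 14.75
y_1 = 5.25
z_1 = 4.75
d_1 = 3
h_1 = 6.25
x_2 = 6.75
y_2 = 2.5
w_2 = 2.75
d_2 = 5.5
h_2 = 6.75
x_3 = 5
y_3 = 13.25
z_3 = 10.5
x_4 = 1.5
y_4 = 6.5
z_4 = 3.25
w_4 = 7
h_4 = 8.25
x_5 = 16.25
y_5 = 4.25
z_5 = 10
w_5 = 3.25
h_5 = 4
x_6 = 5
y_6 = 7.25
z_6 = 7.25
h_6 = 5
x_7 = 7.75
y_7 = 16.25
z_7 = 14.25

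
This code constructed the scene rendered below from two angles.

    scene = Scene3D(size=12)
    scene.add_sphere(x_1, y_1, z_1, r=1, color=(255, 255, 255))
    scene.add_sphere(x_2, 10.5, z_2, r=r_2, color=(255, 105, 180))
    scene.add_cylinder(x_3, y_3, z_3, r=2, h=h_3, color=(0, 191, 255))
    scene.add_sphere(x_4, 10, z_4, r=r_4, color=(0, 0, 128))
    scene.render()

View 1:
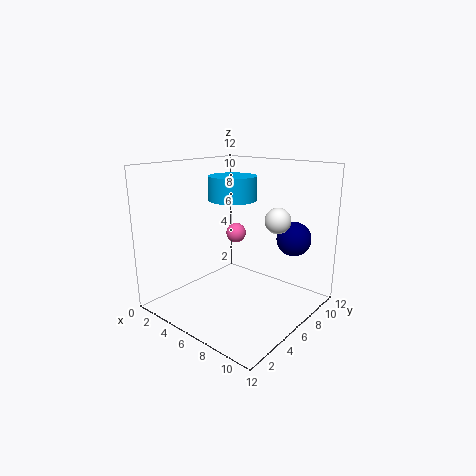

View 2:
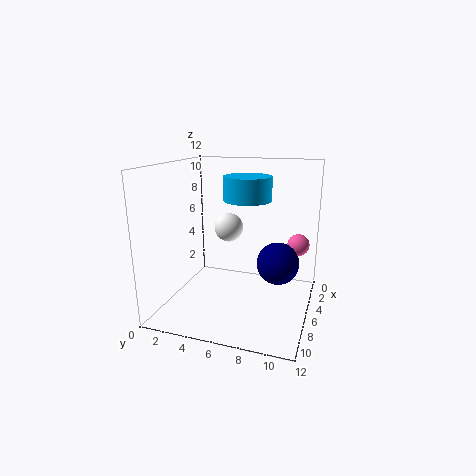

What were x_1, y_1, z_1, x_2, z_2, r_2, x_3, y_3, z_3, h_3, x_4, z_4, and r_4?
x_1 = 9.5; y_1 = 6.5; z_1 = 8; x_2 = 2; z_2 = 4.5; r_2 = 1; x_3 = 5; y_3 = 6.5; z_3 = 9; h_3 = 2; x_4 = 9; z_4 = 5.5; r_4 = 1.5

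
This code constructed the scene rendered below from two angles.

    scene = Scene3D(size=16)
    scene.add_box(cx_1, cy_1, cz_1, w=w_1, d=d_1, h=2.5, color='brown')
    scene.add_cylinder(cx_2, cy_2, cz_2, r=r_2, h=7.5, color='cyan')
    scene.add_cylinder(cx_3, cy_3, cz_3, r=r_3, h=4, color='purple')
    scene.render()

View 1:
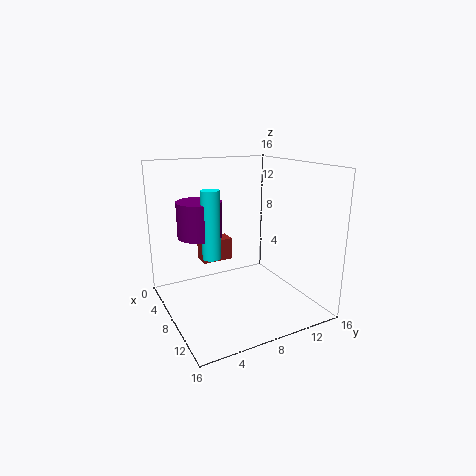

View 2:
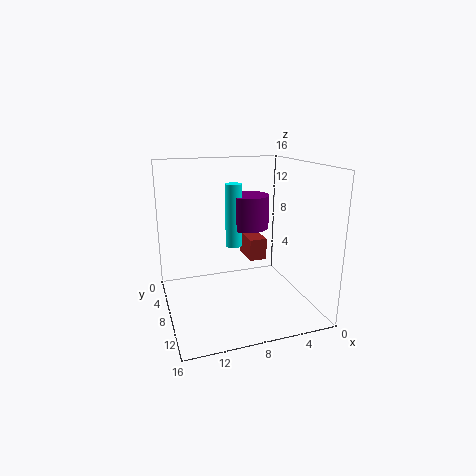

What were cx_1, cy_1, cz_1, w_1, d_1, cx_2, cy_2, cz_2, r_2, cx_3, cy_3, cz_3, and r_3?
cx_1 = 4.5; cy_1 = 4.5; cz_1 = 5; w_1 = 2; d_1 = 3.5; cx_2 = 7.5; cy_2 = 5; cz_2 = 6; r_2 = 1; cx_3 = 5.5; cy_3 = 4.5; cz_3 = 8; r_3 = 2.5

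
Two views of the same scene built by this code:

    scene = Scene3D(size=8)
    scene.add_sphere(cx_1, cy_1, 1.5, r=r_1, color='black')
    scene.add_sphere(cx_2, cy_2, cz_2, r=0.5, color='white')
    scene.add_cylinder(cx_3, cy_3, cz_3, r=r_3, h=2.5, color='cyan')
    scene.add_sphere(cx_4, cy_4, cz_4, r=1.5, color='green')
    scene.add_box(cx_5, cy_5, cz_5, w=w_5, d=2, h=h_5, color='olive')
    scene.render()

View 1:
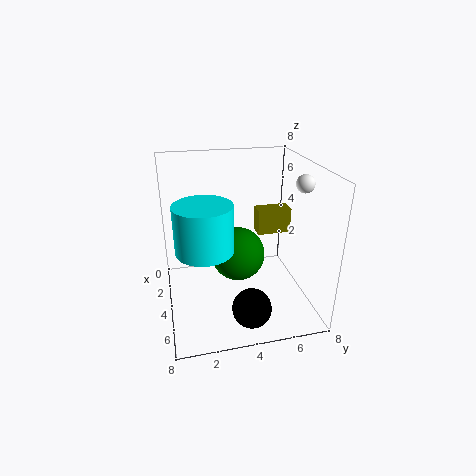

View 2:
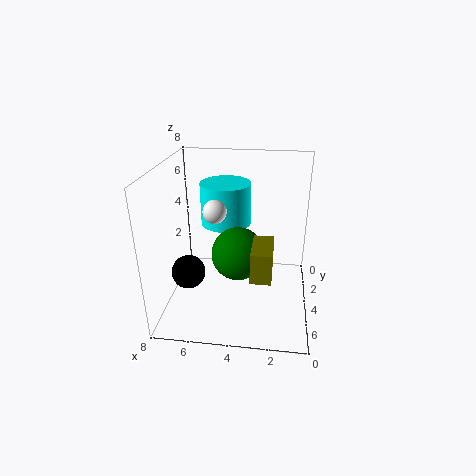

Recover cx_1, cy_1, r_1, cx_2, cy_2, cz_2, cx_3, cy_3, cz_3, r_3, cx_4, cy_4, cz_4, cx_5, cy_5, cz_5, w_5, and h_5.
cx_1 = 7; cy_1 = 4; r_1 = 1; cx_2 = 4.5; cy_2 = 7.5; cz_2 = 7; cx_3 = 5; cy_3 = 2; cz_3 = 4; r_3 = 1.5; cx_4 = 4; cy_4 = 4; cz_4 = 3; cx_5 = 2; cy_5 = 5.5; cz_5 = 3.5; w_5 = 1; h_5 = 1.5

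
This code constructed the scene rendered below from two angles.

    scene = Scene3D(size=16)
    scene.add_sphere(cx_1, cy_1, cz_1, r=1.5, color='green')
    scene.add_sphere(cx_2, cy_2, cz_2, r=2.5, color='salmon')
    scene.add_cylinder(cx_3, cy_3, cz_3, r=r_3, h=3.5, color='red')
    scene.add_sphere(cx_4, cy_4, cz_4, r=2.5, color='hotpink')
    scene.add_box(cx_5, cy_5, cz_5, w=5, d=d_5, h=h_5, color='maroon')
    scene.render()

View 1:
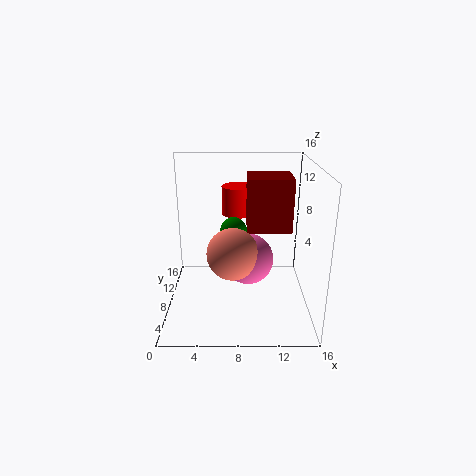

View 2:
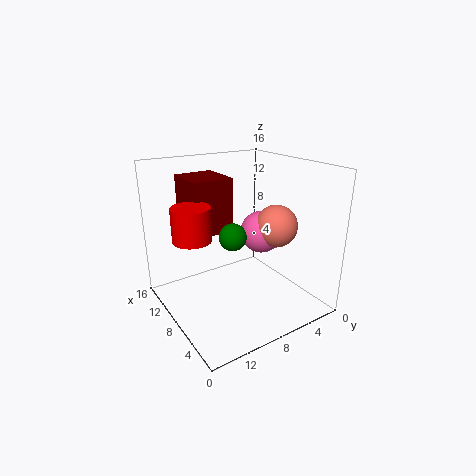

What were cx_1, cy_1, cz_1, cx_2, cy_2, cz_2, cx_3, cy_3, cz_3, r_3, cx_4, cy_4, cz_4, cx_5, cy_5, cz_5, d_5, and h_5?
cx_1 = 7.5
cy_1 = 9
cz_1 = 8.5
cx_2 = 7.5
cy_2 = 3
cz_2 = 8.5
cx_3 = 8
cy_3 = 13.5
cz_3 = 9
r_3 = 2
cx_4 = 9
cy_4 = 4
cz_4 = 7.5
cx_5 = 9
cy_5 = 8
cz_5 = 8.5
d_5 = 4.5
h_5 = 6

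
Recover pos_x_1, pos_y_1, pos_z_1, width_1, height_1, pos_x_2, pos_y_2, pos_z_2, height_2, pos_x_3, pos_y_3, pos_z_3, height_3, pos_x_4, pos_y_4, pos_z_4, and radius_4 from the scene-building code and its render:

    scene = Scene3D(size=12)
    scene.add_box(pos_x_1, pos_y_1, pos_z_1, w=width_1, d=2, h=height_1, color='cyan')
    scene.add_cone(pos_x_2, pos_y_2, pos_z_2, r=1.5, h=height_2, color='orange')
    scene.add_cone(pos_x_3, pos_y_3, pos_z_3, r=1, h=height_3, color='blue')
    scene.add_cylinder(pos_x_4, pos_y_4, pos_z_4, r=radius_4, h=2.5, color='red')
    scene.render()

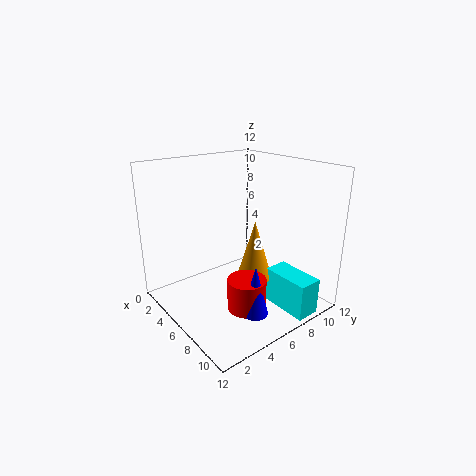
pos_x_1 = 8, pos_y_1 = 7.5, pos_z_1 = 0.5, width_1 = 4, height_1 = 3, pos_x_2 = 7, pos_y_2 = 7, pos_z_2 = 2.5, height_2 = 5, pos_x_3 = 10, pos_y_3 = 4.5, pos_z_3 = 1.5, height_3 = 4, pos_x_4 = 9, pos_y_4 = 4.5, pos_z_4 = 1.5, radius_4 = 1.5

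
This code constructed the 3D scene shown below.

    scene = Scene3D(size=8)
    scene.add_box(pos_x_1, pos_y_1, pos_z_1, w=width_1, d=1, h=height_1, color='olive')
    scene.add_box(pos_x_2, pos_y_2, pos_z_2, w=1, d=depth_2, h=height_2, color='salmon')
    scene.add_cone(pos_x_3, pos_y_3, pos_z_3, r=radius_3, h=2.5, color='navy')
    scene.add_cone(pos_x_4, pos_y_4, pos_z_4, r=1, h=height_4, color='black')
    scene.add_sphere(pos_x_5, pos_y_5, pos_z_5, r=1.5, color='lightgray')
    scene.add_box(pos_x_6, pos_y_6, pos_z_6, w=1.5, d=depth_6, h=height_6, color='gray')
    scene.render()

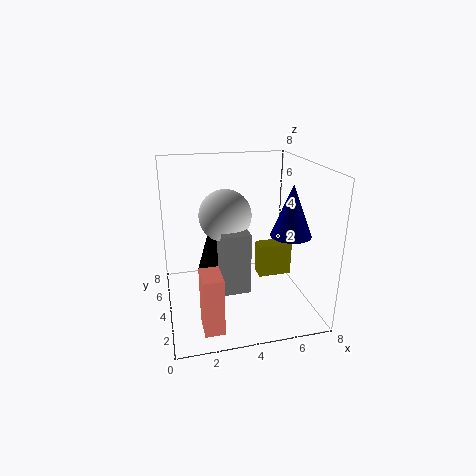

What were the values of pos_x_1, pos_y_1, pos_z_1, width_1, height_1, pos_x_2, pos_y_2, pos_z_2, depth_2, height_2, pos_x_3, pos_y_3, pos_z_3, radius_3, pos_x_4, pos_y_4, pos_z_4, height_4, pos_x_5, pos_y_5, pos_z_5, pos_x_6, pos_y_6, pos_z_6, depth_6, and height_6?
pos_x_1 = 5.5, pos_y_1 = 4.5, pos_z_1 = 1, width_1 = 2, height_1 = 2, pos_x_2 = 1.5, pos_y_2 = 0.5, pos_z_2 = 0.5, depth_2 = 1.5, height_2 = 3, pos_x_3 = 6, pos_y_3 = 1.5, pos_z_3 = 5, radius_3 = 1, pos_x_4 = 3, pos_y_4 = 7, pos_z_4 = 0.5, height_4 = 3.5, pos_x_5 = 3.5, pos_y_5 = 5, pos_z_5 = 5, pos_x_6 = 3, pos_y_6 = 3, pos_z_6 = 1, depth_6 = 2, height_6 = 3.5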